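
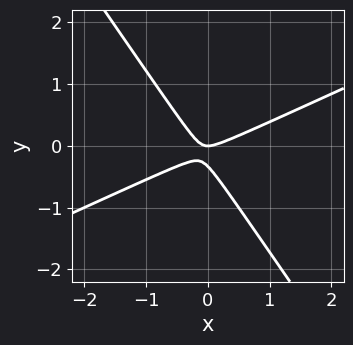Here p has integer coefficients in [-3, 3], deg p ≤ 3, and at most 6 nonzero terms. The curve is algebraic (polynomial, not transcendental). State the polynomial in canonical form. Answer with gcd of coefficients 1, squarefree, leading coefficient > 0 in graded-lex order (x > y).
(a) Degree: a generic line meets the curve in up to 2 points, so deg p = 2.
(b) From the visible intercepts: it crosses the y-axis at the gridline y = 0; one x-axis crossing is at x = 0.
(c) Fitting integer coefficients to these (and the overall shape) gives p.

2*x^2 - 3*x*y - 3*y^2 - y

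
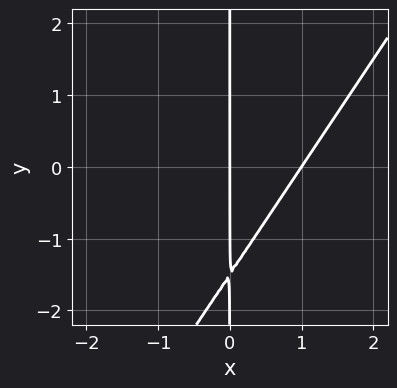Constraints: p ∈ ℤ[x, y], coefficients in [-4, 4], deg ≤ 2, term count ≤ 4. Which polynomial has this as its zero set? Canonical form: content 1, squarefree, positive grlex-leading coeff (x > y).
First, degree: a generic line meets the curve in up to 2 points, so deg p = 2.
Then, reading off the gridlines: every point of the y-axis in the box is on the curve; among the integer gridlines, it crosses the x-axis at x ∈ {0, 1}.
Finally, matching integer coefficients to the picture gives p.

3*x^2 - 2*x*y - 3*x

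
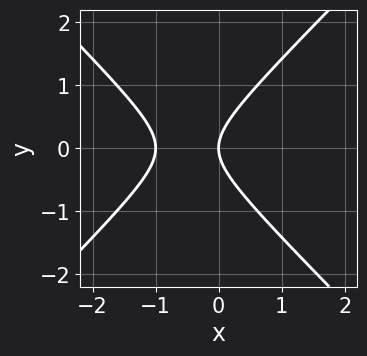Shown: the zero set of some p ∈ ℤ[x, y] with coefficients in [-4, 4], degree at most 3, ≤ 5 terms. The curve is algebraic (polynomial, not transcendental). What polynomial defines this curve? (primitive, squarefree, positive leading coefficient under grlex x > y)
x^2 - y^2 + x

Degree: the shape is more complex than any degree-1 curve, so deg p = 2.
Symmetries: it's symmetric under y → −y, forcing even powers of y.
From the visible intercepts: among the integer gridlines, it crosses the x-axis at x ∈ {-1, 0}; it meets the y-axis at y = 0 (among the integer gridlines).
These observations pin down the coefficients.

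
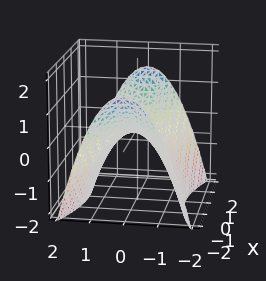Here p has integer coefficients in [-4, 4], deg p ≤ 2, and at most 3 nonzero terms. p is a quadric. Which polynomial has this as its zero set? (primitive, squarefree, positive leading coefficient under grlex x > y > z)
x^2 - 3*y^2 - 3*z

Degree: a hyperbolic paraboloid; a quadric, so deg p = 2.
Symmetries: it's symmetric under x → −x, forcing even powers of x; it's symmetric under y → −y, forcing even powers of y.
Against the integer gridlines: it crosses the x-axis at the gridline x = 0; it meets the y-axis at y = 0 (among the integer gridlines); one z-axis crossing is at z = 0.
The integer polynomial consistent with all of this is the stated p.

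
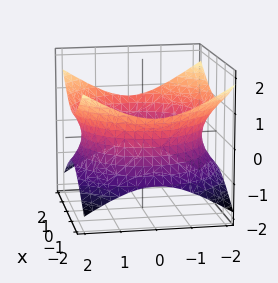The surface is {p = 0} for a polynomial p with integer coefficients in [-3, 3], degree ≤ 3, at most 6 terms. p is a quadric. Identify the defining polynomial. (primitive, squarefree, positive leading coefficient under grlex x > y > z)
x^2 + y^2 - 2*z^2 - 3

(a) The degree is 2 — one connected sheet with a waist; a quadric.
(b) Symmetries: rotational symmetry about the z-axis ⇒ p depends on x, y only through x² + y²; the z ↦ −z reflection is a symmetry, so z appears only in even powers.
(c) Against the integer gridlines: a circular section at z = 0 has radius between 1 and 2; the surface avoids every integer z-axis point in the box.
(d) Matching integer coefficients to the picture gives p.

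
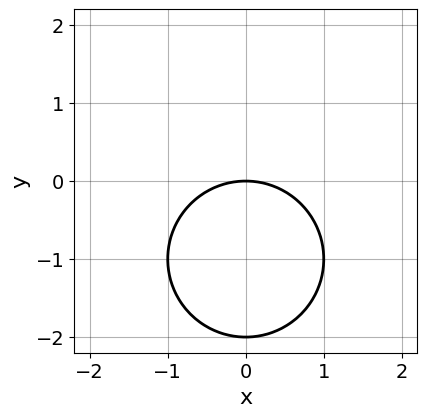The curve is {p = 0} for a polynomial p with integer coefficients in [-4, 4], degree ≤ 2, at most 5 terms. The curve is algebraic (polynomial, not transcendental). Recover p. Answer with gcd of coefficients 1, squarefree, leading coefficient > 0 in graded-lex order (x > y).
Degree: a generic line meets the curve in up to 2 points, so deg p = 2.
Symmetries: it's symmetric under x → −x, forcing even powers of x.
Against the integer gridlines: it crosses the x-axis at the gridline x = 0; among the integer gridlines, it crosses the y-axis at y ∈ {-2, 0}.
Putting this together gives p.

x^2 + y^2 + 2*y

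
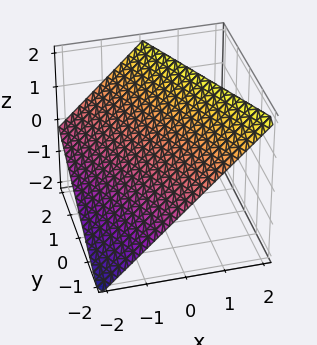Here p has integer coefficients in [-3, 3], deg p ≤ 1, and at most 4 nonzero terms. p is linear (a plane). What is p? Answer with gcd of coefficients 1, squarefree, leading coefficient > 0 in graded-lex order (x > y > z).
First, the degree is 1 — every cross-section is a straight line — this is a plane.
Next, checking where it meets the axes: one z-axis crossing is at z = 1; one x-axis crossing is at x = -1; it crosses the y-axis at the gridline y = -2.
Finally, these observations pin down the coefficients.

2*x + y - 2*z + 2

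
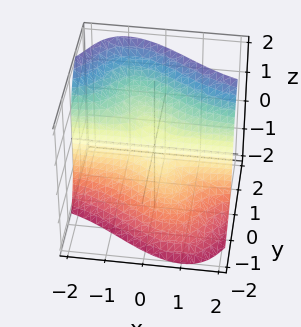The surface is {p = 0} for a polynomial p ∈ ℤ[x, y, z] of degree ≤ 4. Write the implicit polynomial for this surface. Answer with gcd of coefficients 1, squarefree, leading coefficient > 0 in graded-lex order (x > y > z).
3*x^2*y + 3*x*y^2 + 2*y^3 - z^3

1. The degree is 3 — a generic line meets the surface in up to 3 points.
2. Checking where it meets the axes: it crosses the z-axis at the gridline z = 0; every point of the x-axis in the box is on the surface.
3. Fitting integer coefficients to these (and the overall shape) gives p.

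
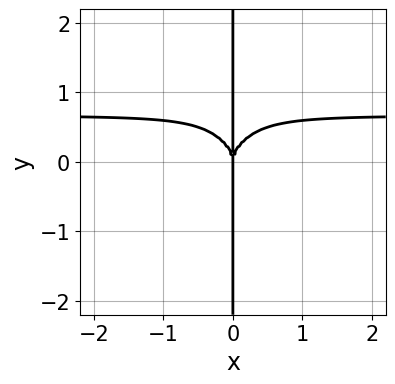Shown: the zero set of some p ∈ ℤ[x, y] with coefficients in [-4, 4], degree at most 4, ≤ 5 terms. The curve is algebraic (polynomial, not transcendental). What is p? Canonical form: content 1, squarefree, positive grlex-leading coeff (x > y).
1. Degree: the shape is more complex than any degree-3 curve, so deg p = 4.
2. Observable constraints: every point of the y-axis in the box is on the curve; it crosses the x-axis at the gridline x = 0.
3. Putting this together gives p.

3*x^3*y + x*y^3 - 2*x^3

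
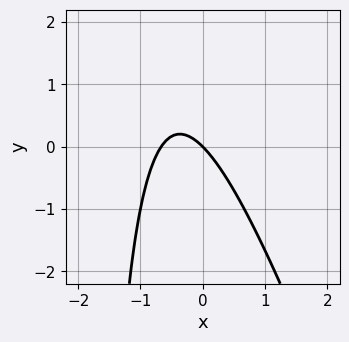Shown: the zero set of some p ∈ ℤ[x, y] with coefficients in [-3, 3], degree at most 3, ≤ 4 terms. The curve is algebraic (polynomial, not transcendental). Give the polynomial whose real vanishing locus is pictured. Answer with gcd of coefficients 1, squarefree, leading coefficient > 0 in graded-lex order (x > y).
3*x^2 + x*y + 2*x + 2*y

First, the degree is 2 — a generic line meets the curve in up to 2 points.
Then, from the visible intercepts: one y-axis crossing is at y = 0; it meets the x-axis at x = 0 (among the integer gridlines).
Finally, matching integer coefficients to the picture gives p.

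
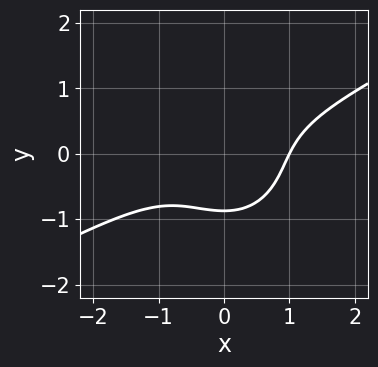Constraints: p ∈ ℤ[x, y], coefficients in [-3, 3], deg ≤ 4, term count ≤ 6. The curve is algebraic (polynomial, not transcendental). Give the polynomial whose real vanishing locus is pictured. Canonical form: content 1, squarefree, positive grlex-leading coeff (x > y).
2*x^3 - 3*x^2*y - 3*y^3 - 2

The degree is 3 — the shape is more complex than any degree-2 curve.
From the axis intercepts and sections: one x-axis crossing is at x = 1.
Assembling these constraints gives the stated polynomial.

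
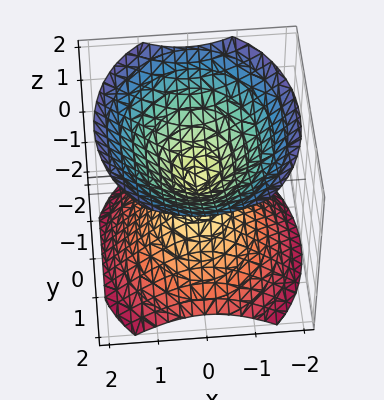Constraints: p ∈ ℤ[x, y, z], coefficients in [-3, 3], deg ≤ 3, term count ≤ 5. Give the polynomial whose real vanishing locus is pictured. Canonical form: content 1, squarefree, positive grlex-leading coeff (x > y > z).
First, there are 2 components. Treating them together as one polynomial.
Next, deg p = 2. A double cone through the origin; a quadric.
Next, symmetries: it's symmetric under y → −y, forcing even powers of y; mirror symmetry x ↦ −x ⇒ only even powers of x; the z ↦ −z reflection is a symmetry, so z appears only in even powers.
Next, from the visible intercepts: one y-axis crossing is at y = 0; it meets the z-axis at z = 0 (among the integer gridlines); it meets the x-axis at x = 0 (among the integer gridlines).
Finally, assembling these constraints gives the stated polynomial.

3*x^2 + 2*y^2 - 3*z^2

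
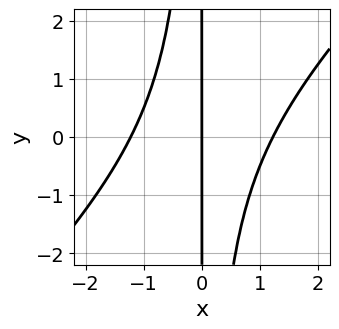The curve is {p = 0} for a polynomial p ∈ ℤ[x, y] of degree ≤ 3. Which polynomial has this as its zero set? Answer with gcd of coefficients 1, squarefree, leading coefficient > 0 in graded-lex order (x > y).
First, the degree is 3 — the shape is more complex than any degree-2 curve.
Next, from the axis intercepts and sections: the visible y-axis segment lies entirely on the curve; it crosses the x-axis at the gridline x = 0.
Finally, matching integer coefficients to the picture gives p.

2*x^3 - 2*x^2*y - 3*x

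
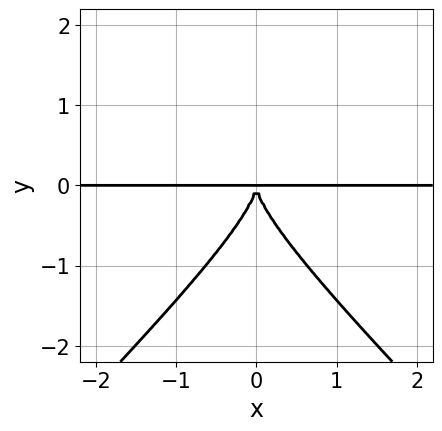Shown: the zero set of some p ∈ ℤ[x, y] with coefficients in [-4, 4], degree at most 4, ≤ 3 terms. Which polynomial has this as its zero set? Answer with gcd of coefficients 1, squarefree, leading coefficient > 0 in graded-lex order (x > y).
(a) Degree: a generic line meets the curve in up to 4 points, so deg p = 4.
(b) Symmetries: mirror symmetry x ↦ −x ⇒ only even powers of x.
(c) From the visible intercepts: every point of the x-axis in the box is on the curve.
(d) Putting this together gives p.

2*x^2*y^2 - 2*y^4 - 3*x^2*y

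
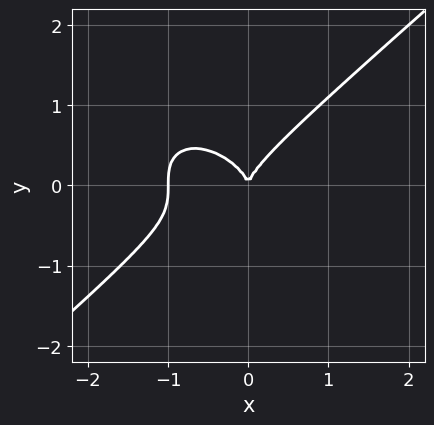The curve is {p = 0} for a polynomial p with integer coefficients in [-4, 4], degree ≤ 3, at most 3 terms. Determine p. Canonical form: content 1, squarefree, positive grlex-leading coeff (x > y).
(a) The degree is 3 — the shape is more complex than any degree-2 curve.
(b) From the visible intercepts: among the integer gridlines, it crosses the x-axis at x ∈ {-1, 0}; it crosses the y-axis at the gridline y = 0.
(c) The integer polynomial consistent with all of this is the stated p.

2*x^3 - 3*y^3 + 2*x^2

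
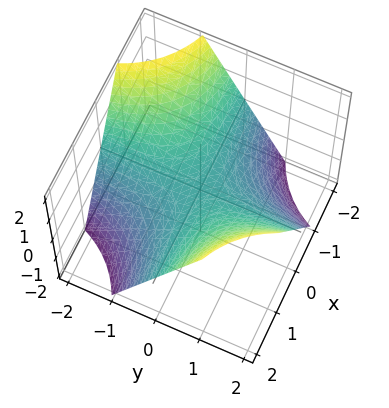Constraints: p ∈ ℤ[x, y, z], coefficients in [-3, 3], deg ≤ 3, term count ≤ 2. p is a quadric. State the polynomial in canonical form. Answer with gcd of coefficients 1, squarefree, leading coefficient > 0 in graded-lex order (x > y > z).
x*y - z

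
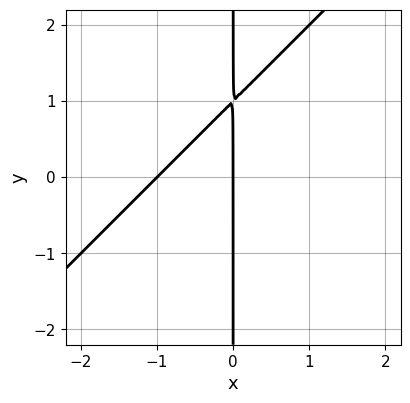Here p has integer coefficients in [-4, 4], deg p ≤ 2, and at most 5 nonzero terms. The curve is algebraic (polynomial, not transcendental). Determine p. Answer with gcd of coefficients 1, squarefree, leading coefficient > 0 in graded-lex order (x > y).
x^2 - x*y + x

deg p = 2.
Checking where it meets the axes: every point of the y-axis in the box is on the curve; among the integer gridlines, it crosses the x-axis at x ∈ {-1, 0}.
Solving for integer coefficients yields p as stated.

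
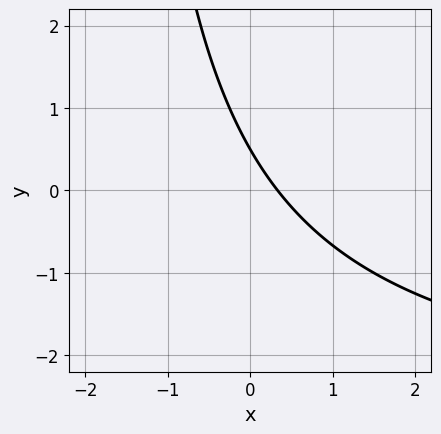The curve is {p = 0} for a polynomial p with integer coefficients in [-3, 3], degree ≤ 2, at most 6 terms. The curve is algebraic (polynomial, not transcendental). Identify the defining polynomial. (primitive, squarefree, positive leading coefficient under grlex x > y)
deg p = 2.
Solving for integer coefficients yields p as stated.

x*y + 3*x + 2*y - 1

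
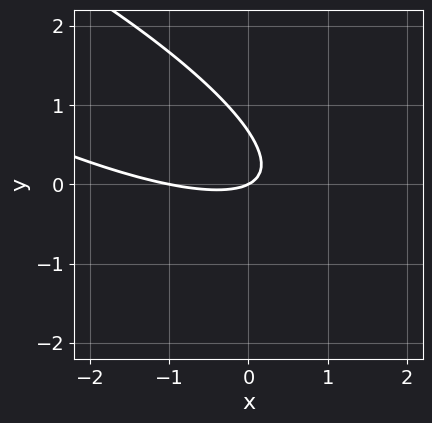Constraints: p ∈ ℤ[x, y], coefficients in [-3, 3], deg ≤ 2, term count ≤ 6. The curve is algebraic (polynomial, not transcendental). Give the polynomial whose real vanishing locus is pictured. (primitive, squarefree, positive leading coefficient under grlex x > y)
x^2 + 3*x*y + 3*y^2 + x - 2*y

(a) The degree is 2 — no degree-1 curve has this shape.
(b) Observable constraints: it meets the y-axis at y = 0 (among the integer gridlines); among the integer gridlines, it crosses the x-axis at x ∈ {-1, 0}.
(c) Matching integer coefficients to the picture gives p.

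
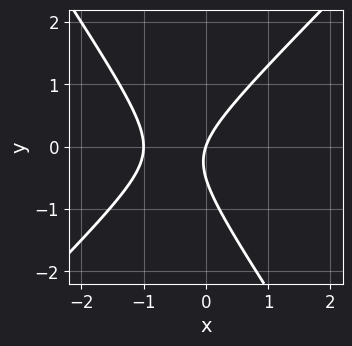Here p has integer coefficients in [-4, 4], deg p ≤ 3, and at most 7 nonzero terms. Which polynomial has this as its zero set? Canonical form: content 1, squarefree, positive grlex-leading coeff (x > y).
First, the degree is 2 — no degree-1 curve has this shape.
Next, observable constraints: the x-axis gridline crossings are at x ∈ {-1, 0}; it meets the y-axis at y = 0 (among the integer gridlines).
Finally, putting this together gives p.

3*x^2 - x*y - 2*y^2 + 3*x - y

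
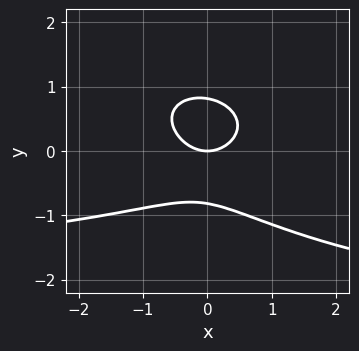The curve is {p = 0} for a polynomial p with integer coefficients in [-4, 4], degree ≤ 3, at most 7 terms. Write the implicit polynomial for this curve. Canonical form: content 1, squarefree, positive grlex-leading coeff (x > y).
x^2*y + x*y^2 + 3*y^3 + 2*x^2 - 2*y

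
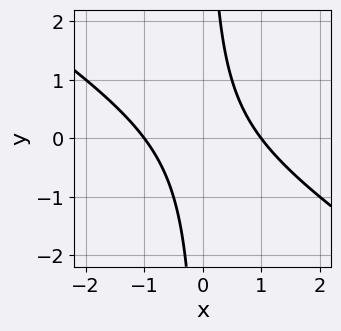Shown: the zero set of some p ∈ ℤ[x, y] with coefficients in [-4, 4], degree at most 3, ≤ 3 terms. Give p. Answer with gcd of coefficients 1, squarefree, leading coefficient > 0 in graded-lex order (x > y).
First, deg p = 2. No degree-1 curve has this shape.
Next, observable constraints: the curve avoids every integer y-axis point in the box; among the integer gridlines, it crosses the x-axis at x ∈ {-1, 1}.
Finally, together with the visible shape, these determine p as stated.

2*x^2 + 3*x*y - 2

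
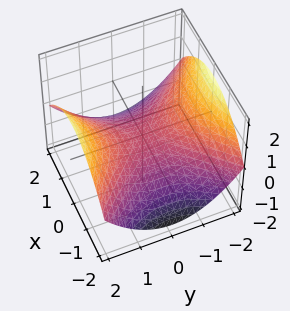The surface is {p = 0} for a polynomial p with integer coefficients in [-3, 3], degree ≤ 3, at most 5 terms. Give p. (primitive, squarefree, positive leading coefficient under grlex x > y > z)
1. Degree: a hyperbolic paraboloid; a quadric, so deg p = 2.
2. Symmetries: it's symmetric under x → −x, forcing even powers of x; the y ↦ −y reflection is a symmetry, so y appears only in even powers.
3. Observable constraints: it meets the z-axis at z = 0 (among the integer gridlines); it meets the x-axis at x = 0 (among the integer gridlines); one y-axis crossing is at y = 0.
4. Matching integer coefficients to the picture gives p.

x^2 - y^2 + 3*z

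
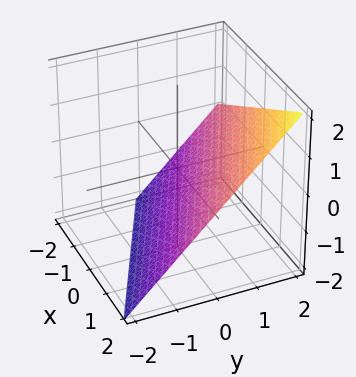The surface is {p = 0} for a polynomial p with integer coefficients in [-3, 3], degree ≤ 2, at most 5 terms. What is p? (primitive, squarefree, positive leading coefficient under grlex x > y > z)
x + 2*y - 2*z - 2

1. The degree is 1 — every cross-section is a straight line — this is a plane.
2. Against the integer gridlines: it crosses the y-axis at the gridline y = 1; it crosses the x-axis at the gridline x = 2.
3. These observations pin down the coefficients. Check: (0, 0, -1) on the z-axis lies on the surface, and p(0, 0, -1) = 0. ✓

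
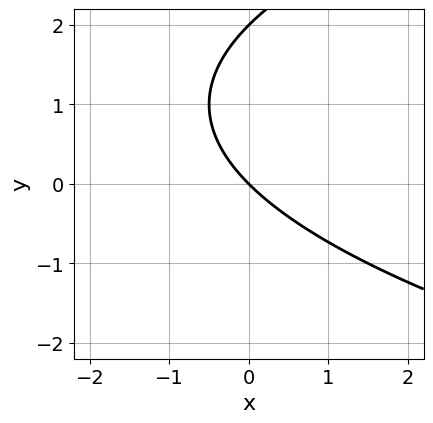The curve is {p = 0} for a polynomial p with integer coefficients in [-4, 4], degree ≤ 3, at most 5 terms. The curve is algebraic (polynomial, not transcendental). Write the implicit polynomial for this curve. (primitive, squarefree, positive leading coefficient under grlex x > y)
y^2 - 2*x - 2*y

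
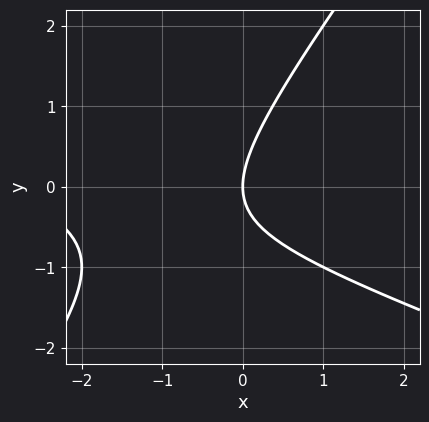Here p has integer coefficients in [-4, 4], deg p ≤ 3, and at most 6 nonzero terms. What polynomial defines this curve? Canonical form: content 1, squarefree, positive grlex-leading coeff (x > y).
x^2 + 2*x*y - 2*y^2 + 3*x

Degree: the shape is more complex than any degree-1 curve, so deg p = 2.
From the axis intercepts and sections: one y-axis crossing is at y = 0; one x-axis crossing is at x = 0.
Together with the visible shape, these determine p as stated.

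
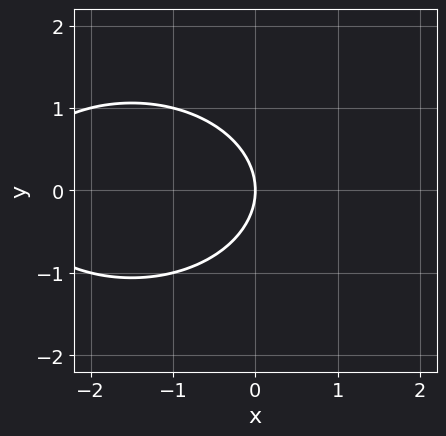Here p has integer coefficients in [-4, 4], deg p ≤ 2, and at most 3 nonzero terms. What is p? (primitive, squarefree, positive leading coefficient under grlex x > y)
x^2 + 2*y^2 + 3*x

Degree: the shape is more complex than any degree-1 curve, so deg p = 2.
Symmetries: mirror symmetry y ↦ −y ⇒ only even powers of y.
Against the integer gridlines: it crosses the y-axis at the gridline y = 0; it crosses the x-axis at the gridline x = 0.
These observations pin down the coefficients.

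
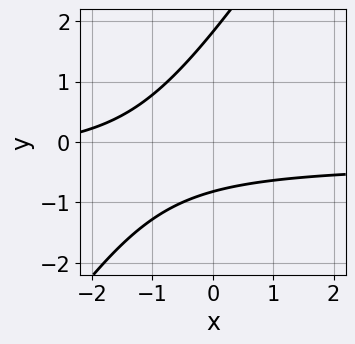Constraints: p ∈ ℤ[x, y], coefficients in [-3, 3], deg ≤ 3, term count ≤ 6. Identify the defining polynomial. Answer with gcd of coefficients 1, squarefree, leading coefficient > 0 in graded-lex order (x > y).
3*x*y - 2*y^2 + x + 2*y + 3

First, the degree is 2 — no degree-1 curve has this shape.
Next, observable constraints: it misses every integer gridline on the x-axis.
Finally, assembling these constraints gives the stated polynomial.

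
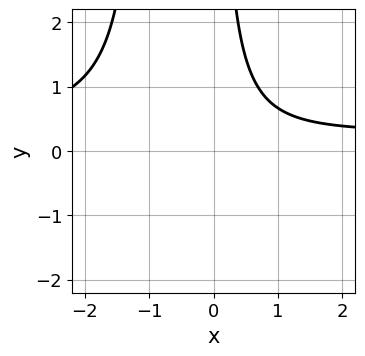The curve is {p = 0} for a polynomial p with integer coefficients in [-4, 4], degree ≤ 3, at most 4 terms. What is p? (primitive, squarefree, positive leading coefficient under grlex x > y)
Degree: a generic line meets the curve in up to 3 points, so deg p = 3.
Against the integer gridlines: no x-intercept at any integer in the box; no y-intercept at any integer in the box.
Matching integer coefficients to the picture gives p.

3*x^2*y - x^2 + 3*x*y - 3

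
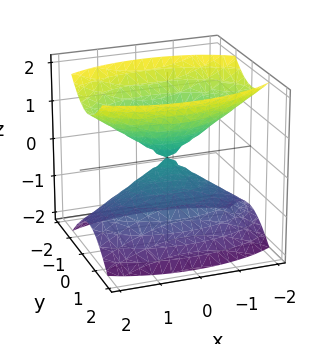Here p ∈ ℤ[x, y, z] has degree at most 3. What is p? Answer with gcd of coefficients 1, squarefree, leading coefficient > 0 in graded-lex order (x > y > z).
First, I count 2 distinct pieces. They look like related sheets of one shape, so recover p as a whole.
Then, degree: a double cone through the origin; a quadric, so deg p = 2.
Next, symmetries: it's symmetric under z → −z, forcing even powers of z; it's symmetric under x → −x, forcing even powers of x; it's symmetric under y → −y, forcing even powers of y.
Then, observable constraints: one y-axis crossing is at y = 0; it crosses the z-axis at the gridline z = 0.
Finally, putting this together gives p.

x^2 + 3*y^2 - 2*z^2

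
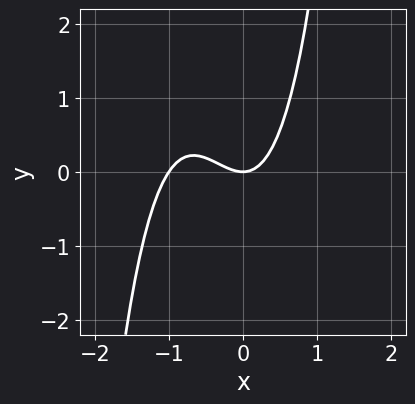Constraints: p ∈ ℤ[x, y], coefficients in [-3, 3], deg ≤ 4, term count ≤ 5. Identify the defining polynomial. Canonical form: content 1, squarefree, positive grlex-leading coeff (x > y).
3*x^3 + 3*x^2 - 2*y

(a) Degree: the shape is more complex than any degree-2 curve, so deg p = 3.
(b) Checking where it meets the axes: among the integer gridlines, it crosses the x-axis at x ∈ {-1, 0}; it meets the y-axis at y = 0 (among the integer gridlines).
(c) These observations pin down the coefficients.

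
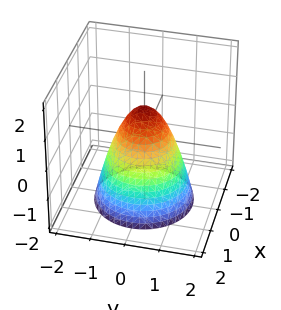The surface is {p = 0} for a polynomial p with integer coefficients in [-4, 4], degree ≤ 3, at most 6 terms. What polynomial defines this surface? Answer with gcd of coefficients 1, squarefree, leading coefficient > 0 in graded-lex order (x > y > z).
3*x^2 + 3*y^2 + 2*z - 2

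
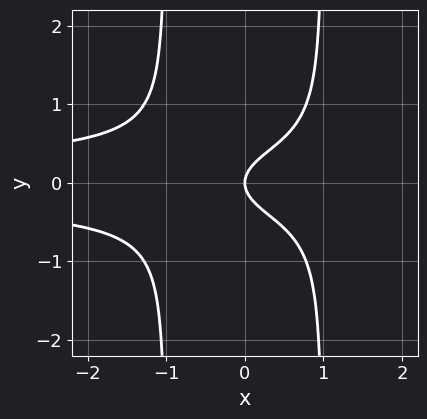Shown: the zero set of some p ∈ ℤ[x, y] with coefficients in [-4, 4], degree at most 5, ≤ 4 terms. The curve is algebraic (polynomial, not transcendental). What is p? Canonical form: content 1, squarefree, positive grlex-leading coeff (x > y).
2*x^2*y^2 - 2*y^2 + x

First, the degree is 4 — the shape is more complex than any degree-3 curve.
Next, symmetries: it's symmetric under y → −y, forcing even powers of y.
Then, observable constraints: it crosses the x-axis at the gridline x = 0; one y-axis crossing is at y = 0.
Finally, fitting integer coefficients to these (and the overall shape) gives p.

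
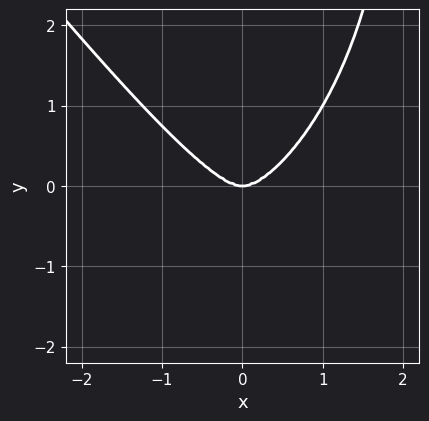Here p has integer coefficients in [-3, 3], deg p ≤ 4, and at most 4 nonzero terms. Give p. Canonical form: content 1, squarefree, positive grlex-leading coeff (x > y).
(a) deg p = 4.
(b) From the axis intercepts and sections: it crosses the y-axis at the gridline y = 0; one x-axis crossing is at x = 0.
(c) Matching integer coefficients to the picture gives p.

2*x^4 + x*y^3 - x^2*y - 2*y^3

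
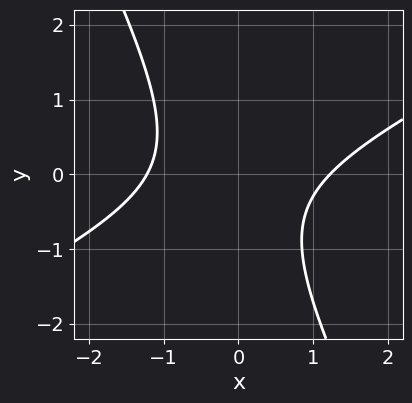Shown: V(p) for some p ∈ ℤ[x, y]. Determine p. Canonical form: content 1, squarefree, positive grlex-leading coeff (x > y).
1. deg p = 2. The shape is more complex than any degree-1 curve.
2. From the visible intercepts: no y-intercept at any integer in the box.
3. Assembling these constraints gives the stated polynomial.

2*x^2 - 3*x*y - 2*y^2 - y - 3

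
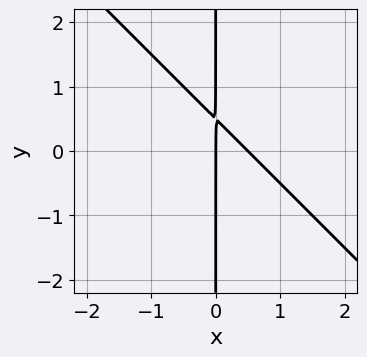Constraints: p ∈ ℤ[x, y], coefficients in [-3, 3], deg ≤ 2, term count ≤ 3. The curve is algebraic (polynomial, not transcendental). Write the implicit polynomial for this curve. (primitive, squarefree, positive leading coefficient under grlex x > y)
The degree is 2 — a generic line meets the curve in up to 2 points.
Against the integer gridlines: the visible y-axis segment lies entirely on the curve; it meets the x-axis at x = 0 (among the integer gridlines).
Fitting integer coefficients to these (and the overall shape) gives p.

2*x^2 + 2*x*y - x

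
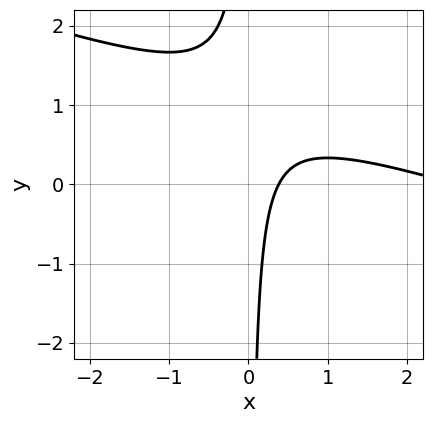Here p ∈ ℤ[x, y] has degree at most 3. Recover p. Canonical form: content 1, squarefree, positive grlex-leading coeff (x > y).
(a) deg p = 2. The shape is more complex than any degree-1 curve.
(b) Against the integer gridlines: it misses every integer gridline on the y-axis.
(c) The integer polynomial consistent with all of this is the stated p.

x^2 + 3*x*y - 3*x + 1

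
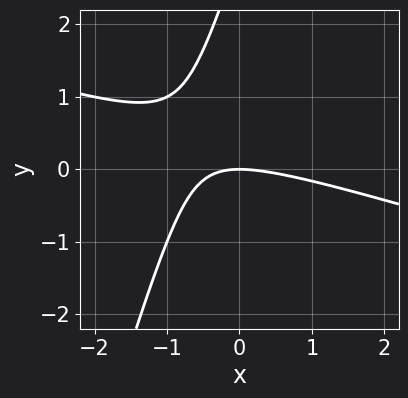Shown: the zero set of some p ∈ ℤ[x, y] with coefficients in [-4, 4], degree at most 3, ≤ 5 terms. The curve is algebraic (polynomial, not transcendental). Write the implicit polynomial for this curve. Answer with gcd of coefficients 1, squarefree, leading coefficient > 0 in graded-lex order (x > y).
x^2 + 3*x*y - y^2 + 3*y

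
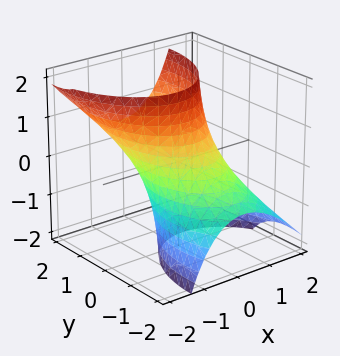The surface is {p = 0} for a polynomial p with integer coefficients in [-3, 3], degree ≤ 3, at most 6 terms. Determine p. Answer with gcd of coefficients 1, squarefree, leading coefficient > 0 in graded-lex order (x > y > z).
2*x^2 + x*z + y^2 - 2*y*z - 2

1. Degree: a generic line meets the surface in up to 2 points, so deg p = 2.
2. From the visible intercepts: the x-axis gridline crossings are at x ∈ {-1, 1}; the surface avoids every integer z-axis point in the box.
3. Assembling these constraints gives the stated polynomial.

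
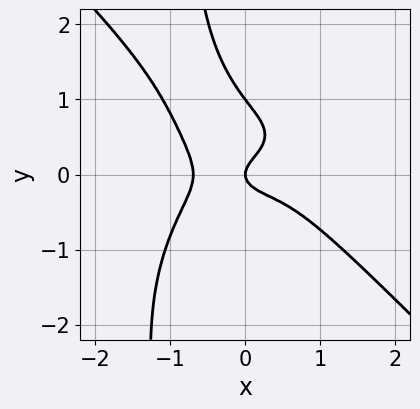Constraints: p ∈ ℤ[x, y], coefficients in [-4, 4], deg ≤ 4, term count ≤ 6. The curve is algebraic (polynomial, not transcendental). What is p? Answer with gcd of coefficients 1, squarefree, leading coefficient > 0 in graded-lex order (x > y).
3*x^4 + 3*x*y^3 + 3*y^3 - 3*y^2 + x

1. deg p = 4.
2. Checking where it meets the axes: one x-axis crossing is at x = 0; among the integer gridlines, it crosses the y-axis at y ∈ {0, 1}.
3. Matching integer coefficients to the picture gives p.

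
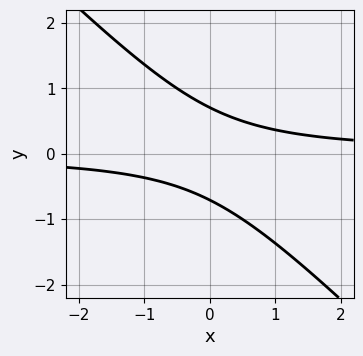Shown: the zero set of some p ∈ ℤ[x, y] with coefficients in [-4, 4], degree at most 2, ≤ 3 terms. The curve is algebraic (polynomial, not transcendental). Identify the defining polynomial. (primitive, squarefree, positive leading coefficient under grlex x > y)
2*x*y + 2*y^2 - 1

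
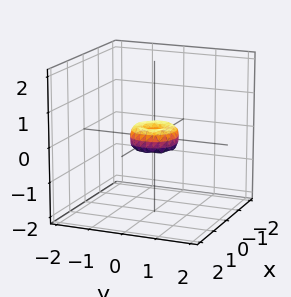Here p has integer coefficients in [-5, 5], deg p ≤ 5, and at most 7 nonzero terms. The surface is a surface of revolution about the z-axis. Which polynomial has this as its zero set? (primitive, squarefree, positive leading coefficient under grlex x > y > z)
Degree: the shape is more complex than any degree-3 surface, so deg p = 4.
Symmetry: the surface is invariant under rotation about z: p = q(x² + y², z).
Observable constraints: it meets the x-axis at x = 0 (among the integer gridlines); it crosses the z-axis at the gridline z = 0; it meets the y-axis at y = 0 (among the integer gridlines).
These observations pin down the coefficients.

2*x^4 + 4*x^2*y^2 + 2*y^4 - x^2 - y^2 + z^2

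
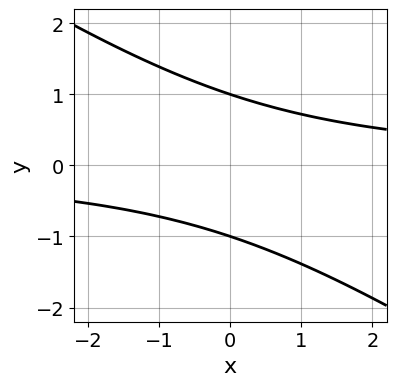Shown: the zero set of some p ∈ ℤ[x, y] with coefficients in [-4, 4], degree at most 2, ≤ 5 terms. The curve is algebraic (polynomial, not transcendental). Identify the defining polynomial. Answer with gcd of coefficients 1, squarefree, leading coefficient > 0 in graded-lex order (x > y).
2*x*y + 3*y^2 - 3

deg p = 2. A generic line meets the curve in up to 2 points.
Reading off the gridlines: the curve avoids every integer x-axis point in the box; the y-axis gridline crossings are at y ∈ {-1, 1}.
Assembling these constraints gives the stated polynomial.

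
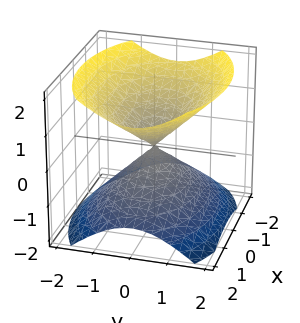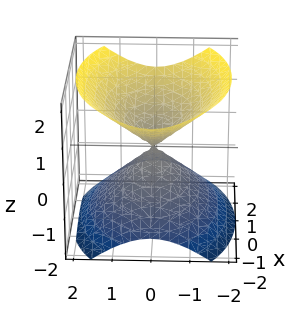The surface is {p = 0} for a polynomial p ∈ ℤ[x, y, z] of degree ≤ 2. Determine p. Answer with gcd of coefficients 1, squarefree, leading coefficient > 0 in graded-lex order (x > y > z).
x^2 + 2*y^2 - 2*z^2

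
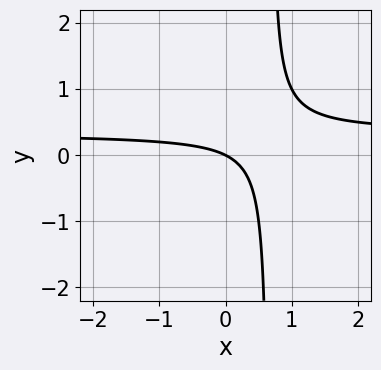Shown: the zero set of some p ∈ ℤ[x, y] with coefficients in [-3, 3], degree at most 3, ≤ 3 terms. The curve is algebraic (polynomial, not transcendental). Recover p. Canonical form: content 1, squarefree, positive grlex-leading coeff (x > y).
3*x*y - x - 2*y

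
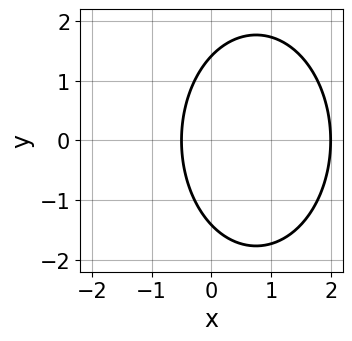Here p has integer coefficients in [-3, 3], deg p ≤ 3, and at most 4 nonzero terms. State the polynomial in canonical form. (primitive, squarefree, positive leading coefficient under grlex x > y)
2*x^2 + y^2 - 3*x - 2

First, degree: no degree-1 curve has this shape, so deg p = 2.
Then, symmetries: mirror symmetry y ↦ −y ⇒ only even powers of y.
Next, reading off the gridlines: it meets the x-axis at x = 2 (among the integer gridlines).
Finally, matching integer coefficients to the picture gives p.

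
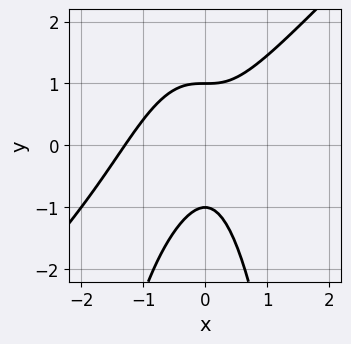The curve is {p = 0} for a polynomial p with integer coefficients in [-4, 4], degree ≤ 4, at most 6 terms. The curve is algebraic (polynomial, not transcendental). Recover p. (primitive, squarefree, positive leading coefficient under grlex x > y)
First, degree: a generic line meets the curve in up to 3 points, so deg p = 3.
Then, against the integer gridlines: among the integer gridlines, it crosses the y-axis at y ∈ {-1, 1}.
Finally, these observations pin down the coefficients.

2*x^3 - 2*x^2*y + 2*x^2 - y^2 + 1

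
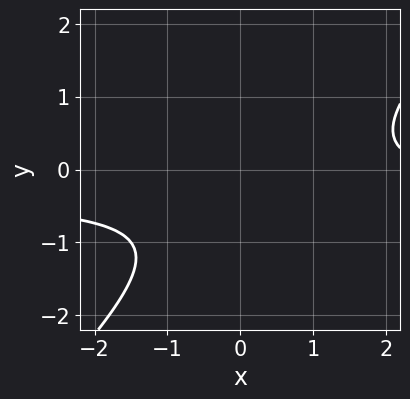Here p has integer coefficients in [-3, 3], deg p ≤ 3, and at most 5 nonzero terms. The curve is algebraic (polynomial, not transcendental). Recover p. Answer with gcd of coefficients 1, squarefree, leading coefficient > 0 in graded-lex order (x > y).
deg p = 2. The shape is more complex than any degree-1 curve.
Reading off the gridlines: the curve avoids every integer x-axis point in the box; the curve avoids every integer y-axis point in the box.
Putting this together gives p.

3*x*y - 3*y^2 + x - 3*y - 3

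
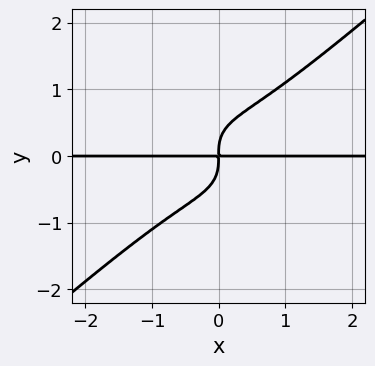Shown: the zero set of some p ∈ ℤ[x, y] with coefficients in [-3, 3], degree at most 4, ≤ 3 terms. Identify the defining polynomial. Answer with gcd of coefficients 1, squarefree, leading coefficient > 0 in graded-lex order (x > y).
2*x^3*y - 3*y^4 + 2*x*y

deg p = 4. A generic line meets the curve in up to 4 points.
Reading off the gridlines: every point of the x-axis in the box is on the curve.
Matching integer coefficients to the picture gives p.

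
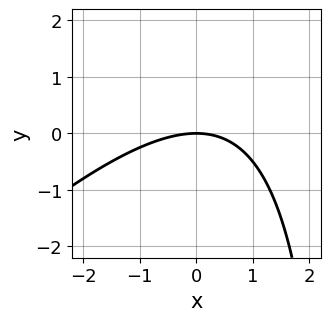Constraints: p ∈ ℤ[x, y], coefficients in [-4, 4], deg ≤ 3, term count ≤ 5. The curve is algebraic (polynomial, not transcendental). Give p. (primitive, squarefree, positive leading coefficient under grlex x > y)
x^2 - x*y + 3*y

First, degree: no degree-1 curve has this shape, so deg p = 2.
Then, against the integer gridlines: one x-axis crossing is at x = 0; it meets the y-axis at y = 0 (among the integer gridlines).
Finally, putting this together gives p.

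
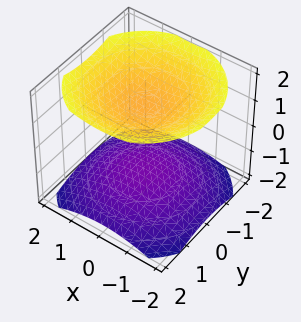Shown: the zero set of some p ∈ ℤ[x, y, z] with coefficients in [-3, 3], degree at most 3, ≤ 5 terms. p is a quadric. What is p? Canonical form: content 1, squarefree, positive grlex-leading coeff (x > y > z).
x^2 + y^2 - 2*z^2 + 3

(a) The picture has 2 separate pieces. They look like related sheets of one shape, so recover p as a whole.
(b) The degree is 2 — two separate bowl-shaped sheets opening away from each other; a quadric.
(c) Symmetry: the surface is invariant under rotation about z: p = q(x² + y², z); mirror symmetry z ↦ −z ⇒ only even powers of z.
(d) Observable constraints: the surface avoids every integer x-axis point in the box; no y-intercept at any integer in the box.
(e) Assembling these constraints gives the stated polynomial.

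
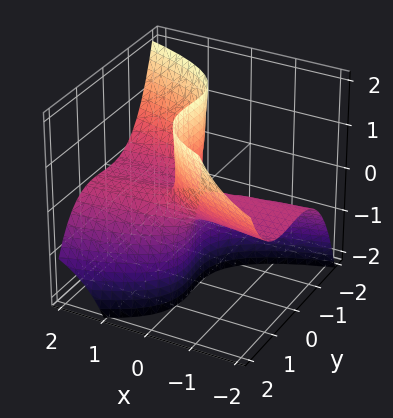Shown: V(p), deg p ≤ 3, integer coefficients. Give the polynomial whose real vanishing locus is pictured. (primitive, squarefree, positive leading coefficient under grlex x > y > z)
y^3 + 2*x*z - y^2

The degree is 3 — the shape is more complex than any degree-2 surface.
Observable constraints: the visible z-axis segment lies entirely on the surface; the visible x-axis segment lies entirely on the surface.
The integer polynomial consistent with all of this is the stated p. Check: (0, 1, 0) on the y-axis lies on the surface, and p(0, 1, 0) = 0. ✓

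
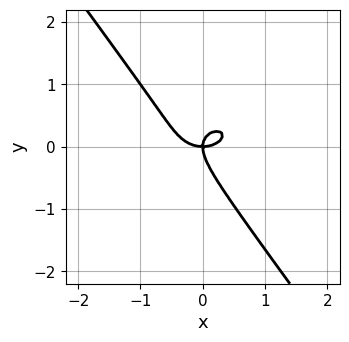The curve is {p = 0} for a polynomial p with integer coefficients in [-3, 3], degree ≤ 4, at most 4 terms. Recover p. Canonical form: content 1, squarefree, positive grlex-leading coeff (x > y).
The degree is 3 — no degree-2 curve has this shape.
From the visible intercepts: it crosses the y-axis at the gridline y = 0; it crosses the x-axis at the gridline x = 0.
These observations pin down the coefficients.

2*x^3 + 3*x*y^2 + 3*y^3 - 2*x*y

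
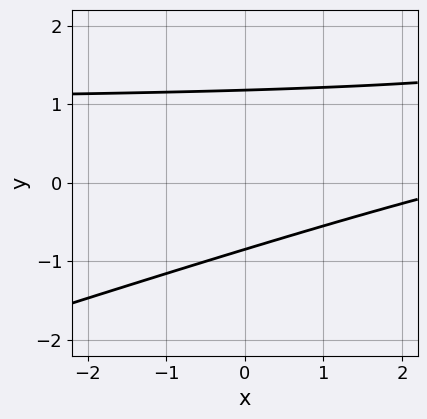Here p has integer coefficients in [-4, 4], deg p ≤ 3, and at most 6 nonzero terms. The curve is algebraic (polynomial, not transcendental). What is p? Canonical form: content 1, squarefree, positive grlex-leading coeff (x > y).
The degree is 2 — the shape is more complex than any degree-1 curve.
Observable constraints: it misses every integer gridline on the x-axis.
Putting this together gives p.

x*y - 3*y^2 - x + y + 3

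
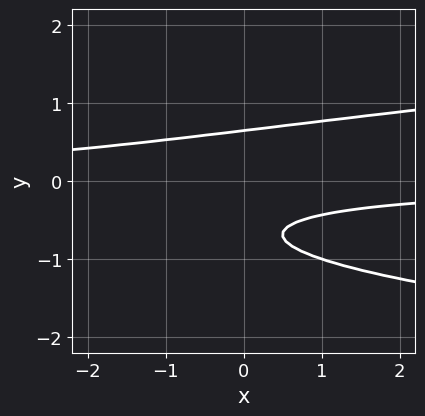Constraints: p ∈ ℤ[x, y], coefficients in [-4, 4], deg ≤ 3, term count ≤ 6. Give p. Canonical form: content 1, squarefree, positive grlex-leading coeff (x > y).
1. deg p = 3. The shape is more complex than any degree-2 curve.
2. Observable constraints: it misses every integer gridline on the x-axis.
3. Together with the visible shape, these determine p as stated.

3*y^3 - x*y + 2*y^2 - y - 1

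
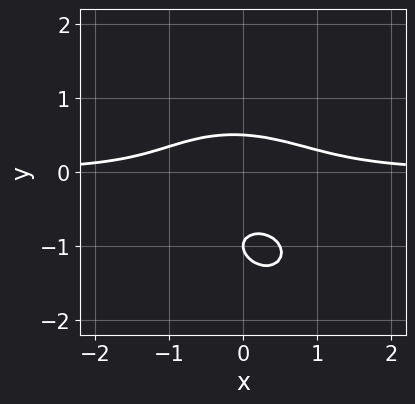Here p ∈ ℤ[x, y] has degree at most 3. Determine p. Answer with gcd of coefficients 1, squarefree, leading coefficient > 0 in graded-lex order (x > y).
2*x^2*y + x*y^2 + 2*y^3 + 3*y^2 - 1

deg p = 3. No degree-2 curve has this shape.
Against the integer gridlines: one y-axis crossing is at y = -1; no x-intercept at any integer in the box.
Assembling these constraints gives the stated polynomial.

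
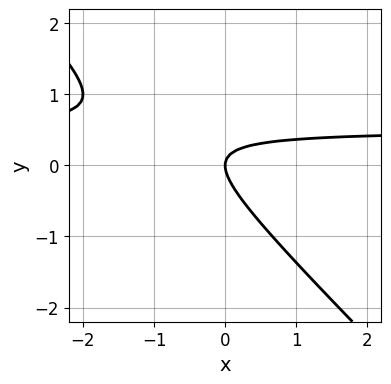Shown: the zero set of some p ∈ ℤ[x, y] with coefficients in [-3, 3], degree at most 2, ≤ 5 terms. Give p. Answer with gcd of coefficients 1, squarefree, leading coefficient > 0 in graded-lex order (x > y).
2*x*y + 2*y^2 - x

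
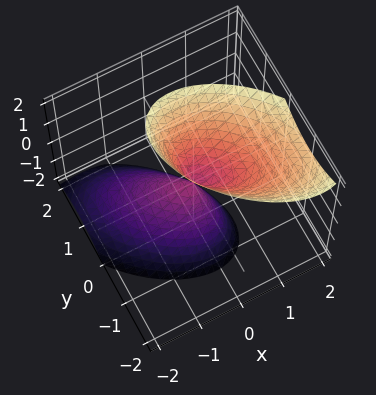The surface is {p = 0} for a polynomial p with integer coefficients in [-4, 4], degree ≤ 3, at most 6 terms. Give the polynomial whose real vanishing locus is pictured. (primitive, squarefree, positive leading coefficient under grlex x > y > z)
3*x^2 + 3*x*y - 2*x*z + 3*y^2 - z^2

First, I count 2 distinct pieces. Treating them together as one polynomial.
Next, deg p = 2. The shape is more complex than any degree-1 surface.
Then, checking where it meets the axes: it crosses the x-axis at the gridline x = 0; one z-axis crossing is at z = 0; one y-axis crossing is at y = 0.
Finally, matching integer coefficients to the picture gives p.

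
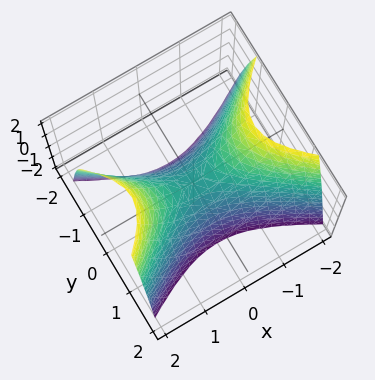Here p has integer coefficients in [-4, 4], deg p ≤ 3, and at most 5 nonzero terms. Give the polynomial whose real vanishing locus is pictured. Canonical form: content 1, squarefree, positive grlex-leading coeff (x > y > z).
x^2 - 2*y^2 - z

Degree: a saddle surface; a quadric, so deg p = 2.
Symmetries: mirror symmetry y ↦ −y ⇒ only even powers of y; the x ↦ −x reflection is a symmetry, so x appears only in even powers.
Against the integer gridlines: one z-axis crossing is at z = 0; it meets the x-axis at x = 0 (among the integer gridlines).
The integer polynomial consistent with all of this is the stated p.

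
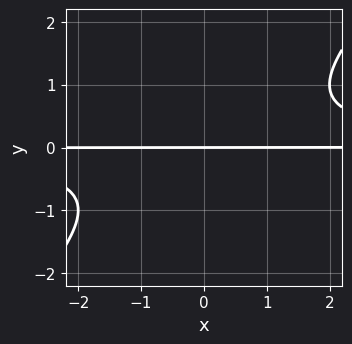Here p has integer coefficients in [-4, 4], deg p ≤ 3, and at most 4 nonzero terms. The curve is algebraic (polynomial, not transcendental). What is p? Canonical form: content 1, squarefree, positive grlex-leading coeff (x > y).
x*y^2 - y^3 - y

1. The degree is 3 — the shape is more complex than any degree-2 curve.
2. From the visible intercepts: one y-axis crossing is at y = 0; every point of the x-axis in the box is on the curve.
3. Assembling these constraints gives the stated polynomial.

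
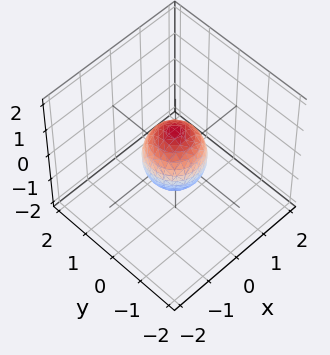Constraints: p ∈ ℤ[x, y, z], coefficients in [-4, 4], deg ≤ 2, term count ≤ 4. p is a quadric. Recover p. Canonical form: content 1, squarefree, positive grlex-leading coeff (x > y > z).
3*x^2 + 3*y^2 + 2*z^2 - 2

deg p = 2.
Symmetries: the z ↦ −z reflection is a symmetry, so z appears only in even powers; rotational symmetry about the z-axis ⇒ p depends on x, y only through x² + y².
From the visible intercepts: among the integer gridlines, it crosses the z-axis at z ∈ {-1, 1}; a circular section at z = 0 has radius between 0 and 1.
Matching integer coefficients to the picture gives p.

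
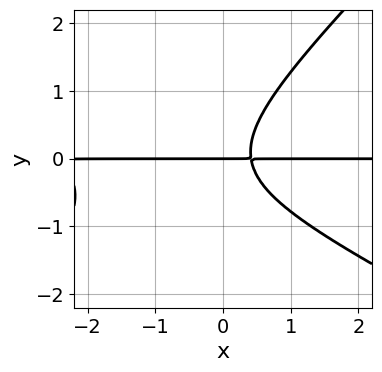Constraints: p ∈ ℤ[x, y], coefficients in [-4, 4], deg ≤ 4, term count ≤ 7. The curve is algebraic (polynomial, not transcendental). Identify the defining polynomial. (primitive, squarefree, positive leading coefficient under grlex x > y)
x^2*y + x*y^2 - 2*y^3 + 2*x*y - y

First, degree: no degree-2 curve has this shape, so deg p = 3.
Next, observable constraints: one y-axis crossing is at y = 0; the visible x-axis segment lies entirely on the curve.
Finally, these observations pin down the coefficients.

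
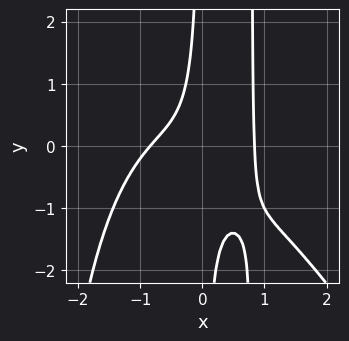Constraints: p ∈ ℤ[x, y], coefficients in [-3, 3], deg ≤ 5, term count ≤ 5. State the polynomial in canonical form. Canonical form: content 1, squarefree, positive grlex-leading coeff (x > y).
2*x^4 + x^3*y + 3*x^2*y - 3*x*y - 1

1. The degree is 4 — the shape is more complex than any degree-3 curve.
2. Against the integer gridlines: the curve avoids every integer y-axis point in the box.
3. The integer polynomial consistent with all of this is the stated p.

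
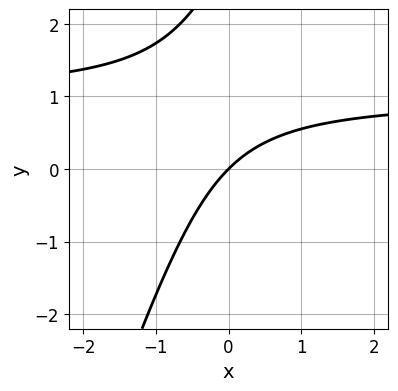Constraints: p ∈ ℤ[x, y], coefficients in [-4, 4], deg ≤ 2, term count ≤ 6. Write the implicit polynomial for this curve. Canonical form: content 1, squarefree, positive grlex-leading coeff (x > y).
1. The degree is 2 — the shape is more complex than any degree-1 curve.
2. Reading off the gridlines: it meets the y-axis at y = 0 (among the integer gridlines); one x-axis crossing is at x = 0.
3. These observations pin down the coefficients.

3*x*y - y^2 - 3*x + 3*y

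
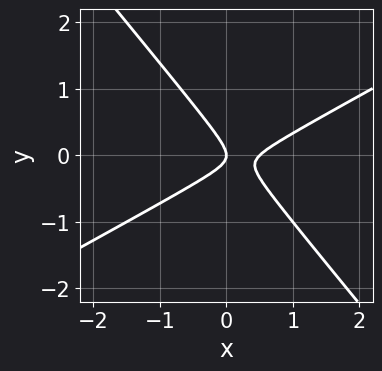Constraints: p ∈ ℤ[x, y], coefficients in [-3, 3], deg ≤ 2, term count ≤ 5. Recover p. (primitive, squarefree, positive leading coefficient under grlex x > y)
1. Degree: a generic line meets the curve in up to 2 points, so deg p = 2.
2. Checking where it meets the axes: it meets the y-axis at y = 0 (among the integer gridlines); it crosses the x-axis at the gridline x = 0.
3. Fitting integer coefficients to these (and the overall shape) gives p.

2*x^2 - 2*x*y - 3*y^2 - x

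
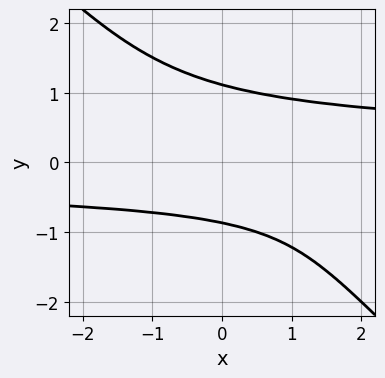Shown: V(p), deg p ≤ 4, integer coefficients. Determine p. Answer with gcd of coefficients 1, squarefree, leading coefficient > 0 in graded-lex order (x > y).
2*x*y^3 + 2*y^4 - y - 2

First, deg p = 4. The shape is more complex than any degree-3 curve.
Next, from the visible intercepts: it misses every integer gridline on the x-axis.
Finally, matching integer coefficients to the picture gives p.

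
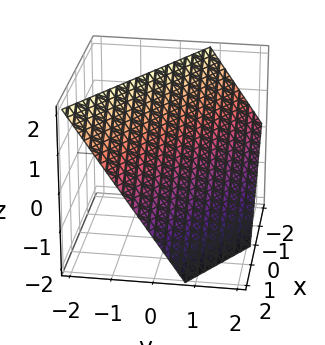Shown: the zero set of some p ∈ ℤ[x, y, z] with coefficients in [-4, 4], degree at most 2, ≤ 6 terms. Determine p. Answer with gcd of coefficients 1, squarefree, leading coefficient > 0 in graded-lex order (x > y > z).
2*x + 3*y + 2*z - 2

1. The degree is 1 — every cross-section is a straight line — this is a plane.
2. From the axis intercepts and sections: it meets the x-axis at x = 1 (among the integer gridlines); it crosses the z-axis at the gridline z = 1.
3. These observations pin down the coefficients.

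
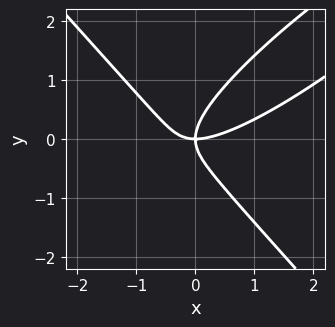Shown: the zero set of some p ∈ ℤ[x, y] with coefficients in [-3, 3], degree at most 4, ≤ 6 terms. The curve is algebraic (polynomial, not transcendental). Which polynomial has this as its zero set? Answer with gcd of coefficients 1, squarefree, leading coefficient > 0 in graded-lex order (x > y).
2*x^3 - 3*x^2*y - x*y^2 + 3*y^3 - 3*x*y

First, deg p = 3.
Next, checking where it meets the axes: it crosses the x-axis at the gridline x = 0; one y-axis crossing is at y = 0.
Finally, solving for integer coefficients yields p as stated.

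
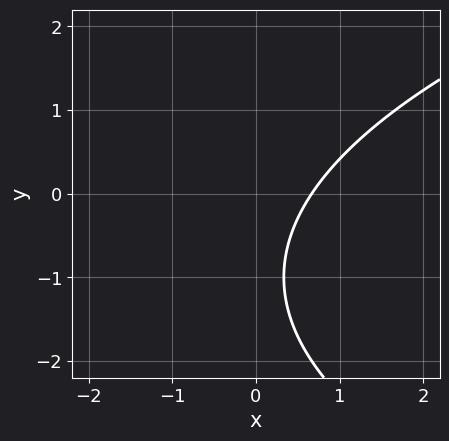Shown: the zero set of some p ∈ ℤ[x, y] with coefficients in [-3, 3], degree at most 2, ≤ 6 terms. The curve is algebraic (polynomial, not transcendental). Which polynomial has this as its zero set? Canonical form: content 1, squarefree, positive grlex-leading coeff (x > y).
y^2 - 3*x + 2*y + 2

deg p = 2. No degree-1 curve has this shape.
From the axis intercepts and sections: the curve avoids every integer y-axis point in the box.
Assembling these constraints gives the stated polynomial.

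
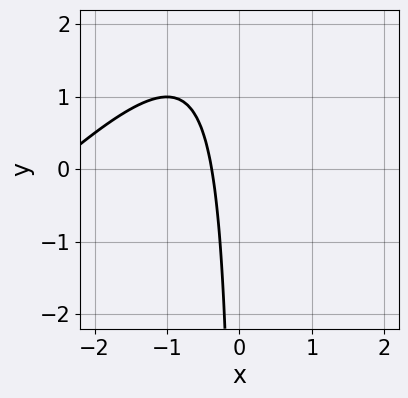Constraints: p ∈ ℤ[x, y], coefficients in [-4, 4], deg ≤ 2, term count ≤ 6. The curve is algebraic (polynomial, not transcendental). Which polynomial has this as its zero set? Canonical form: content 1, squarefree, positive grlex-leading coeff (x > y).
deg p = 2. A generic line meets the curve in up to 2 points.
From the visible intercepts: it misses every integer gridline on the y-axis.
Putting this together gives p.

x^2 - x*y + 3*x + 1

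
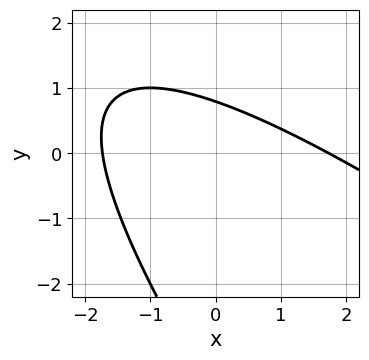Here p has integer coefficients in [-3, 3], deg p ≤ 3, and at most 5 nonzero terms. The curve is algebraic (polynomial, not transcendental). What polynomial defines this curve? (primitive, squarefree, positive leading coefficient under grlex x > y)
Degree: a generic line meets the curve in up to 2 points, so deg p = 2.
Matching integer coefficients to the picture gives p.

x^2 + 2*x*y + y^2 + 3*y - 3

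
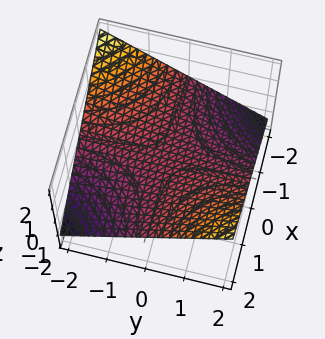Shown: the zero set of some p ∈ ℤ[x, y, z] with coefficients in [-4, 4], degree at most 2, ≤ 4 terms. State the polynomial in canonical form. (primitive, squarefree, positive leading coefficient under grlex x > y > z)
First, the degree is 2 — a saddle surface; a quadric.
Next, checking where it meets the axes: it crosses the z-axis at the gridline z = 0; the visible x-axis segment lies entirely on the surface; the visible y-axis segment lies entirely on the surface.
Finally, the integer polynomial consistent with all of this is the stated p.

x*y - 3*z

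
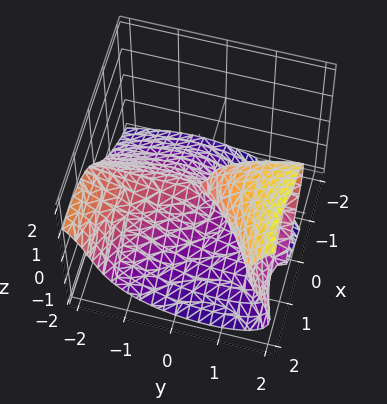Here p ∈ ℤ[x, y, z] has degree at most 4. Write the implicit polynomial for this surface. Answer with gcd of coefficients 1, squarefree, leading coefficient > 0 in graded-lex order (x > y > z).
2*x*y^2 - 2*z^3 - 3*x^2 + 3*y*z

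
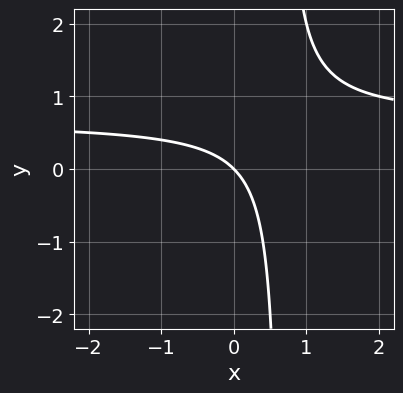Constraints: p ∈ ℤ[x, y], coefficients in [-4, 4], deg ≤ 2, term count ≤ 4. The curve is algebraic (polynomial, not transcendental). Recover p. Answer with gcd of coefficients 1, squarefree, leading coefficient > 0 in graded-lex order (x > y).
3*x*y - 2*x - 2*y

First, the degree is 2 — the shape is more complex than any degree-1 curve.
Then, from the visible intercepts: it meets the y-axis at y = 0 (among the integer gridlines); one x-axis crossing is at x = 0.
Finally, matching integer coefficients to the picture gives p.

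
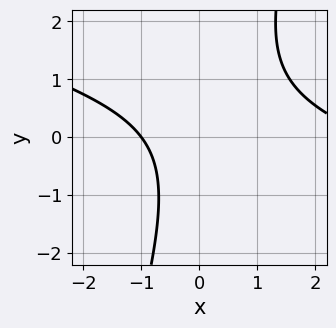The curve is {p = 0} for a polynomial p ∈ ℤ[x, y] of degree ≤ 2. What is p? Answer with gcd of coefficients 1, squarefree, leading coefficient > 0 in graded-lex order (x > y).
x^2 + 3*x*y - y^2 - 2*x - 3

First, the degree is 2 — the shape is more complex than any degree-1 curve.
Next, from the axis intercepts and sections: it crosses the x-axis at the gridline x = -1; the curve avoids every integer y-axis point in the box.
Finally, assembling these constraints gives the stated polynomial.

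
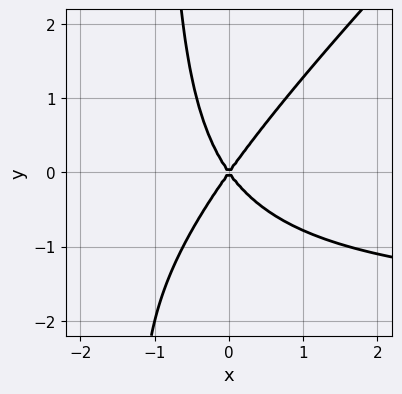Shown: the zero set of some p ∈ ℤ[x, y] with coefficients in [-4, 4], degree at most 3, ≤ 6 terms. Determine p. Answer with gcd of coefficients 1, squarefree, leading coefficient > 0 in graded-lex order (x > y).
x^2*y - x*y^2 + 2*x^2 - y^2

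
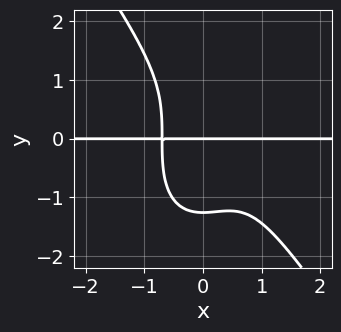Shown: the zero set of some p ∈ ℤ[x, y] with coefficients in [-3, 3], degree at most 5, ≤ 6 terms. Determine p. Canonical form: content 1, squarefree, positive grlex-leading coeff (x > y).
3*x^3*y + y^4 - 2*x^2*y + 2*y

(a) The degree is 4 — a generic line meets the curve in up to 4 points.
(b) From the visible intercepts: every point of the x-axis in the box is on the curve; it meets the y-axis at y = 0 (among the integer gridlines).
(c) Matching integer coefficients to the picture gives p.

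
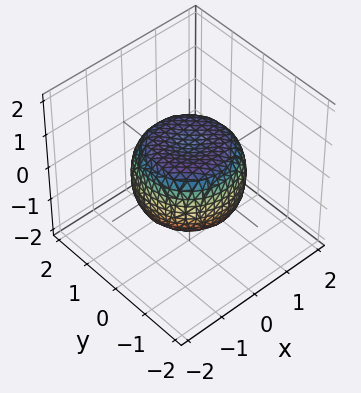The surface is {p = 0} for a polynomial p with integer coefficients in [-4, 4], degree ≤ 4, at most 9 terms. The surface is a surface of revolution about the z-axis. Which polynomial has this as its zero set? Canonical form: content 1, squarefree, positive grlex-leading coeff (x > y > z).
(a) The degree is 4 — the shape is more complex than any degree-3 surface.
(b) Symmetries: the z-axis is an axis of rotation, so x and y enter only as x² + y².
(c) From the axis intercepts and sections: a circular section at z = 0 has radius between 1 and 2.
(d) Fitting integer coefficients to these (and the overall shape) gives p.

2*x^4 + 4*x^2*y^2 + 2*y^4 - 2*x^2 - 2*y^2 + 3*z^2 - 2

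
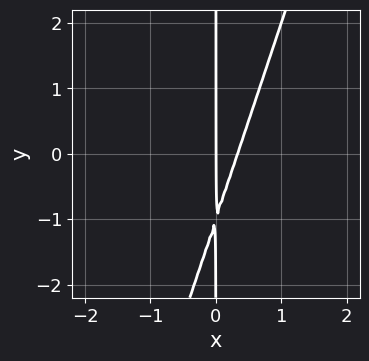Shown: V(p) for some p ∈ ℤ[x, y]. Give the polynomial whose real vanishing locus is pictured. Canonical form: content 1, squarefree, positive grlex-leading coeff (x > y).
3*x^2 - x*y - x

(a) Degree: the shape is more complex than any degree-1 curve, so deg p = 2.
(b) From the visible intercepts: it meets the x-axis at x = 0 (among the integer gridlines); every point of the y-axis in the box is on the curve.
(c) Assembling these constraints gives the stated polynomial.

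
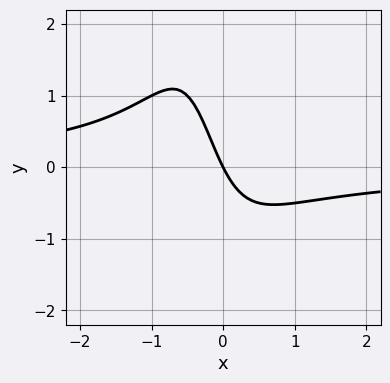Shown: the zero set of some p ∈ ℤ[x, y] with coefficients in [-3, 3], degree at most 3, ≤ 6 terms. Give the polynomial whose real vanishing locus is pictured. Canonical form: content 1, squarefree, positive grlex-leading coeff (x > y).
2*x^2*y + x*y + 2*x + y

1. Degree: no degree-2 curve has this shape, so deg p = 3.
2. Against the integer gridlines: it meets the y-axis at y = 0 (among the integer gridlines); one x-axis crossing is at x = 0.
3. These observations pin down the coefficients.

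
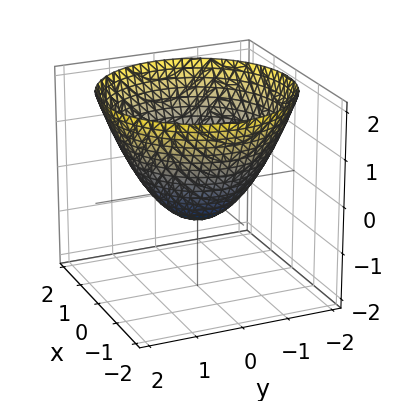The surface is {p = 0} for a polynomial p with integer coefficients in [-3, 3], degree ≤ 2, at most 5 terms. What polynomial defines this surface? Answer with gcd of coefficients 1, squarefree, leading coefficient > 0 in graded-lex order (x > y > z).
2*x^2 + 2*y^2 - 3*z - 2

Degree: a generic line meets the surface in up to 2 points, so deg p = 2.
By symmetry, every cross-section ⟂ z is a circle, so x, y appear only via x² + y².
Checking where it meets the axes: among the integer gridlines, it crosses the x-axis at x ∈ {-1, 1}; the y-axis gridline crossings are at y ∈ {-1, 1}; a circular section at z = 0 has radius exactly 1.
Putting this together gives p.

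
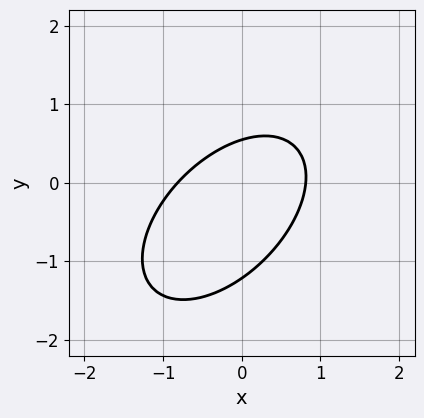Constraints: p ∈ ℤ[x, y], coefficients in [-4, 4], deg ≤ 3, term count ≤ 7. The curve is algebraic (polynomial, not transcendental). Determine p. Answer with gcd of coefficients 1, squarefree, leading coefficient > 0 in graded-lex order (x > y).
Degree: a generic line meets the curve in up to 2 points, so deg p = 2.
Putting this together gives p.

3*x^2 - 3*x*y + 3*y^2 + 2*y - 2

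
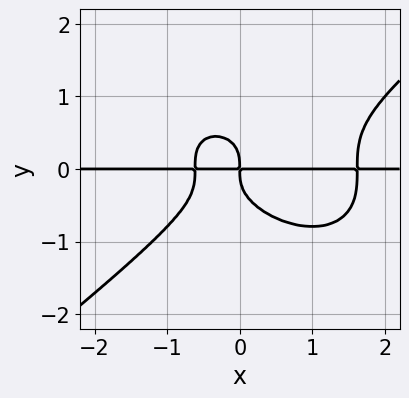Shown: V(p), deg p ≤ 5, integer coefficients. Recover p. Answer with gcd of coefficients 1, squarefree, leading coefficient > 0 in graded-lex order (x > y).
x^3*y - 2*y^4 - x^2*y - x*y

First, the degree is 4 — a generic line meets the curve in up to 4 points.
Next, observable constraints: every point of the x-axis in the box is on the curve.
Finally, solving for integer coefficients yields p as stated.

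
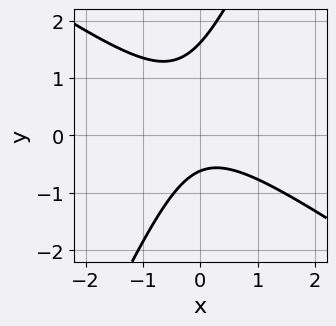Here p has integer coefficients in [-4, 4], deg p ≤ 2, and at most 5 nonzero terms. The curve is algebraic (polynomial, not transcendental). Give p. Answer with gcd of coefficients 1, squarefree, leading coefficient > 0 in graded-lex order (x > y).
Degree: a generic line meets the curve in up to 2 points, so deg p = 2.
From the axis intercepts and sections: it misses every integer gridline on the x-axis.
Putting this together gives p.

3*x^2 + 3*x*y - 2*y^2 + 2*y + 2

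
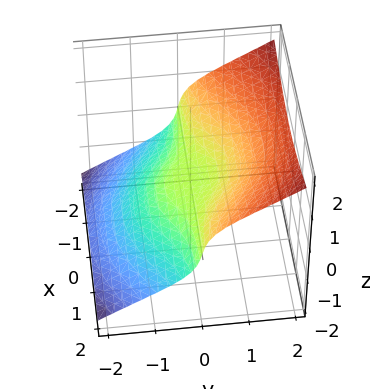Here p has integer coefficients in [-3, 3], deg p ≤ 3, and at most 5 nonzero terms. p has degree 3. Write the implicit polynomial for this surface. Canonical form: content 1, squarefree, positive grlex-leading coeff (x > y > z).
x^2*y + y^3 - 3*z^3 - z

First, degree: a generic line meets the surface in up to 3 points, so deg p = 3.
Next, checking where it meets the axes: it meets the y-axis at y = 0 (among the integer gridlines); the visible x-axis segment lies entirely on the surface; it crosses the z-axis at the gridline z = 0.
Finally, matching integer coefficients to the picture gives p.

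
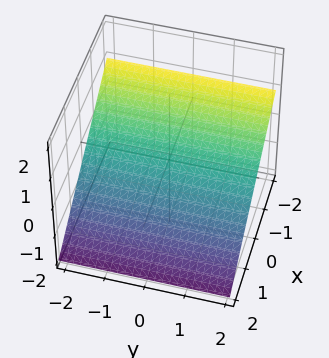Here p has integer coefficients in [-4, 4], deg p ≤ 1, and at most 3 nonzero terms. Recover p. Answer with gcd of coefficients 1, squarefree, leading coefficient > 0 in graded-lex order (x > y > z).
2*x + 3*z + 2

Degree: the surface is flat (a plane), so deg p = 1.
Against the integer gridlines: the surface avoids every integer y-axis point in the box; it crosses the x-axis at the gridline x = -1.
Fitting integer coefficients to these (and the overall shape) gives p.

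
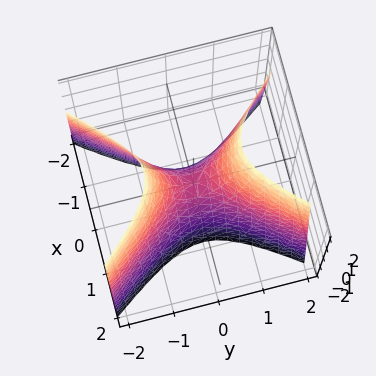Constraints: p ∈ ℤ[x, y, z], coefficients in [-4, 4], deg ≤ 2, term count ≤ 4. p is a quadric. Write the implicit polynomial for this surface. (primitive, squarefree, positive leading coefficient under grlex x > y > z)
Degree: a saddle surface; a quadric, so deg p = 2.
Symmetries: mirror symmetry y ↦ −y ⇒ only even powers of y; mirror symmetry x ↦ −x ⇒ only even powers of x.
Against the integer gridlines: it meets the y-axis at y = 0 (among the integer gridlines); it meets the x-axis at x = 0 (among the integer gridlines); it meets the z-axis at z = 0 (among the integer gridlines).
Fitting integer coefficients to these (and the overall shape) gives p.

3*x^2 - 2*y^2 + z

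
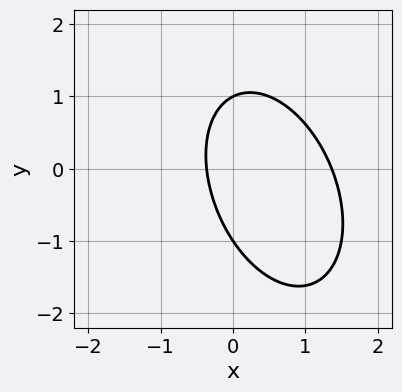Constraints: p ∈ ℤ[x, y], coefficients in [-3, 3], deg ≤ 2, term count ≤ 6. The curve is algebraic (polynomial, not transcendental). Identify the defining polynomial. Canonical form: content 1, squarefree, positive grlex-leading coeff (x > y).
2*x^2 + x*y + y^2 - 2*x - 1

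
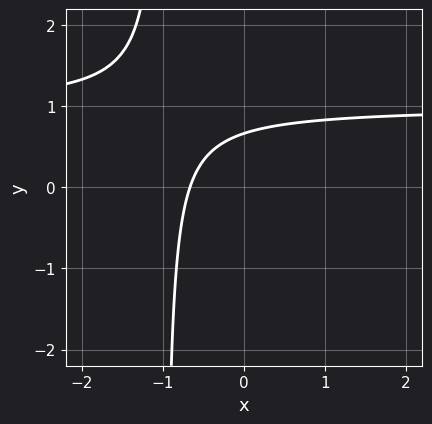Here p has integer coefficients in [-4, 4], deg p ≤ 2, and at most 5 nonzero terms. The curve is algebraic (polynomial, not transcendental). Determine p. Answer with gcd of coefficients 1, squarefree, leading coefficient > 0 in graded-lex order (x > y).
1. The degree is 2 — no degree-1 curve has this shape.
2. Putting this together gives p.

3*x*y - 3*x + 3*y - 2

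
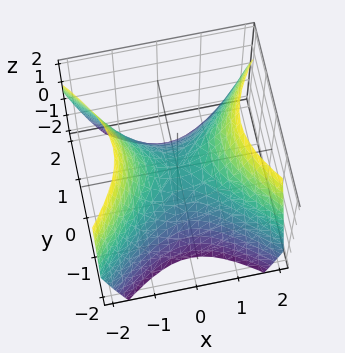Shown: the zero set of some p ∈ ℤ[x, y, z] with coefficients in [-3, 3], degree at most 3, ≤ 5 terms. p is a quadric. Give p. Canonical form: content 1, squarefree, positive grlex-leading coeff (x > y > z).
x^2 - y^2 - z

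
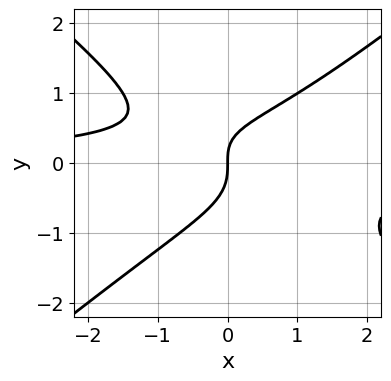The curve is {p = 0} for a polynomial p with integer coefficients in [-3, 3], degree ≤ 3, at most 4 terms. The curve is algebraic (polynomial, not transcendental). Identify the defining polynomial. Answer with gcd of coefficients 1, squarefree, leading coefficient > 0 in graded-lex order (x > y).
First, deg p = 3. A generic line meets the curve in up to 3 points.
Next, checking where it meets the axes: it crosses the y-axis at the gridline y = 0; it crosses the x-axis at the gridline x = 0.
Finally, matching integer coefficients to the picture gives p.

2*x^2*y - 3*y^3 - x*y + 2*x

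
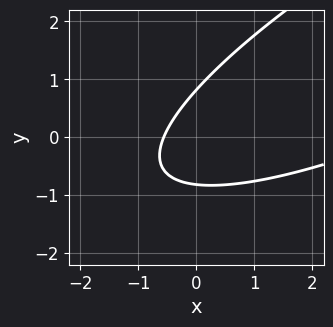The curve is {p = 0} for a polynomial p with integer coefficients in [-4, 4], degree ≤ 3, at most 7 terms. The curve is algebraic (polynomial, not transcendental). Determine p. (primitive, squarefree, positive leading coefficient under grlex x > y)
First, degree: no degree-1 curve has this shape, so deg p = 2.
Finally, the integer polynomial consistent with all of this is the stated p.

x^2 - 3*x*y + 3*y^2 - 3*x - 2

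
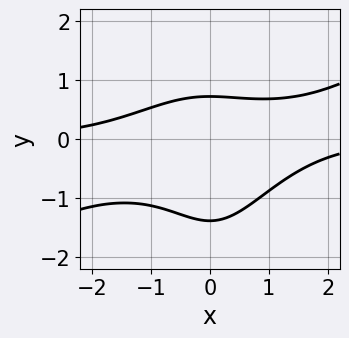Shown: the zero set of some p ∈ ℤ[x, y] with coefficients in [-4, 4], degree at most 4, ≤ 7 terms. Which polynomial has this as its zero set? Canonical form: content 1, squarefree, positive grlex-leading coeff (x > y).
x^3*y - 2*x^2*y^2 - 3*y^2 - 2*y + 3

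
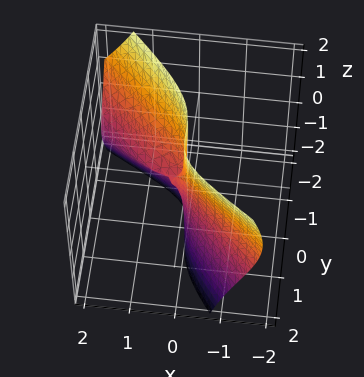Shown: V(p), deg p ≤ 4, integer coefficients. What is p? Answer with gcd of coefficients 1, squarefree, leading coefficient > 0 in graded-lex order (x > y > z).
deg p = 3. No degree-2 surface has this shape.
Checking where it meets the axes: every point of the x-axis in the box is on the surface; the visible z-axis segment lies entirely on the surface.
The integer polynomial consistent with all of this is the stated p.

2*x*y^2 - x*y*z + x*z^2 + 2*y^3 - y^2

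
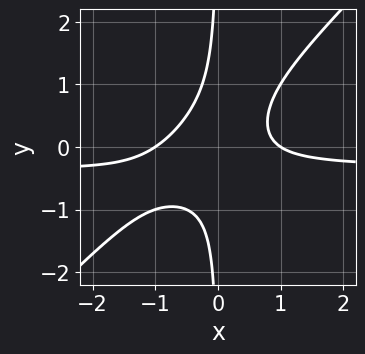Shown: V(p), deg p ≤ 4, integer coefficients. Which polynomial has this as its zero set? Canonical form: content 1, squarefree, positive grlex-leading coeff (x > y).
1. deg p = 3.
2. Checking where it meets the axes: it misses every integer gridline on the y-axis; among the integer gridlines, it crosses the x-axis at x ∈ {-1, 1}.
3. Matching integer coefficients to the picture gives p.

3*x^2*y - 3*x*y^2 + x^2 - 1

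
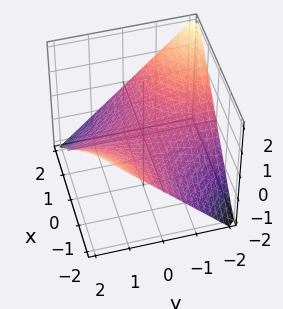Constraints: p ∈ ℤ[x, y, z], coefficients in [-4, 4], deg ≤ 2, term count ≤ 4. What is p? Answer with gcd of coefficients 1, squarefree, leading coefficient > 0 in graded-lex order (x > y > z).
(a) deg p = 2.
(b) Reading off the gridlines: every point of the y-axis in the box is on the surface; one z-axis crossing is at z = 0.
(c) The integer polynomial consistent with all of this is the stated p.

x*y + 2*z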